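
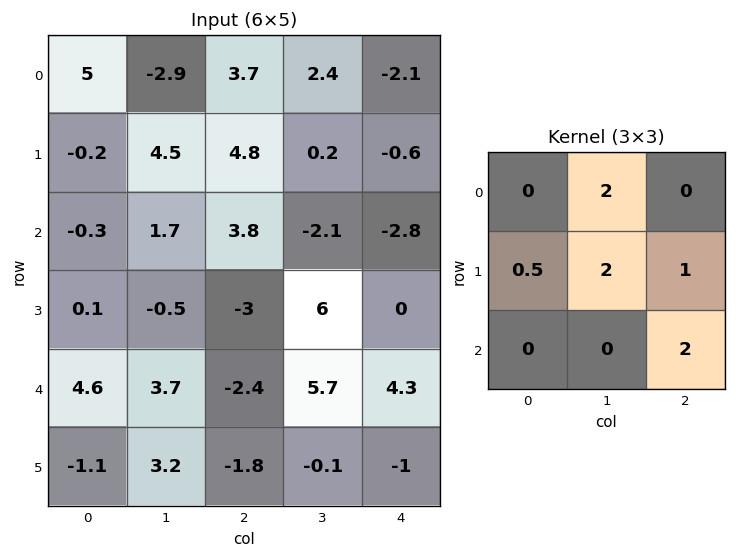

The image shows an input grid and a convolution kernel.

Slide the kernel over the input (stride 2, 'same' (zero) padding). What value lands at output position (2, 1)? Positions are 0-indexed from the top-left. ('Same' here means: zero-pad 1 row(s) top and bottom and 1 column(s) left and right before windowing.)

The receptive field on the zero-padded input at this output position is [-0.5 -3 6 / 3.7 -2.4 5.7 / 3.2 -1.8 -0.1]. Elementwise product with the kernel and sum: -3·2 + 3.7·0.5 + -2.4·2 + 5.7·1 + -0.1·2.

-3.45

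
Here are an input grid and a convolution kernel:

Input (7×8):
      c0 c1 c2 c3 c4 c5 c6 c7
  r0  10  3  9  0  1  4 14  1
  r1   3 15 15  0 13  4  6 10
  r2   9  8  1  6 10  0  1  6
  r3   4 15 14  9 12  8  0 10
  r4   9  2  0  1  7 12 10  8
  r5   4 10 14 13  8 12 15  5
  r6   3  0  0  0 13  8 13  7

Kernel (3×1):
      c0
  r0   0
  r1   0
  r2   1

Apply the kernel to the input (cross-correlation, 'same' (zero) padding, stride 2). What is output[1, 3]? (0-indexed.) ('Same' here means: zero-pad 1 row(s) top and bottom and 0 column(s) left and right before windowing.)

0

The receptive field on the zero-padded input at this output position is [6 / 1 / 0]. Elementwise product with the kernel and sum: 0·1.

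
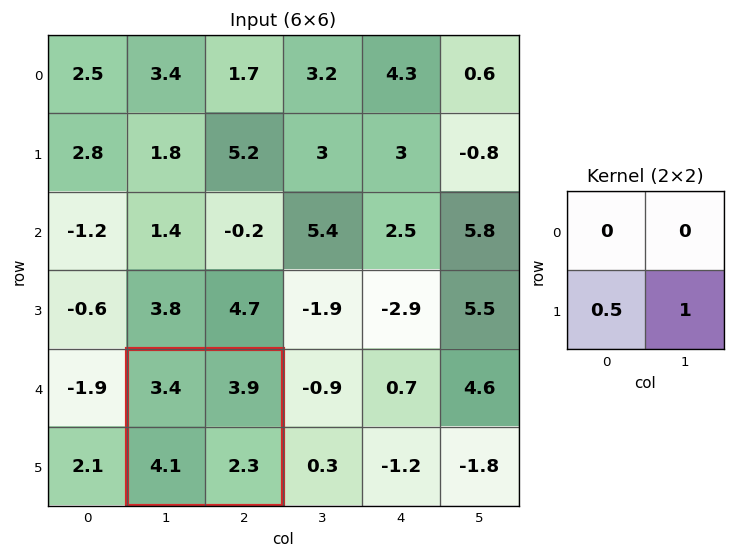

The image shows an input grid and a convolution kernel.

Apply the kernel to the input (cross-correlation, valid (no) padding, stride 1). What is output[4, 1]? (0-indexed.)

4.35

The receptive field on the input at this output position is [3.4 3.9 / 4.1 2.3]. Elementwise product with the kernel and sum: 4.1·0.5 + 2.3·1.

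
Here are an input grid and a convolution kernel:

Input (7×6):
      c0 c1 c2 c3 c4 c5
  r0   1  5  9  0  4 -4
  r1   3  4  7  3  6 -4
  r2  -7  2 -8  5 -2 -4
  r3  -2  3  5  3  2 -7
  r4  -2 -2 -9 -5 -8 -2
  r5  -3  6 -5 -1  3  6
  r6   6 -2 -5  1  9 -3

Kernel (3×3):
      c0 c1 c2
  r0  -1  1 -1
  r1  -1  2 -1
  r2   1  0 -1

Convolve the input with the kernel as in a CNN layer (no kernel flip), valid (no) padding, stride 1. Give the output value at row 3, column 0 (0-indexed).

9

The receptive field on the input at this output position is [-2 3 5 / -2 -2 -9 / -3 6 -5]. Elementwise product with the kernel and sum: -2·-1 + 3·1 + 5·-1 + -2·-1 + -2·2 + -9·-1 + -3·1 + -5·-1.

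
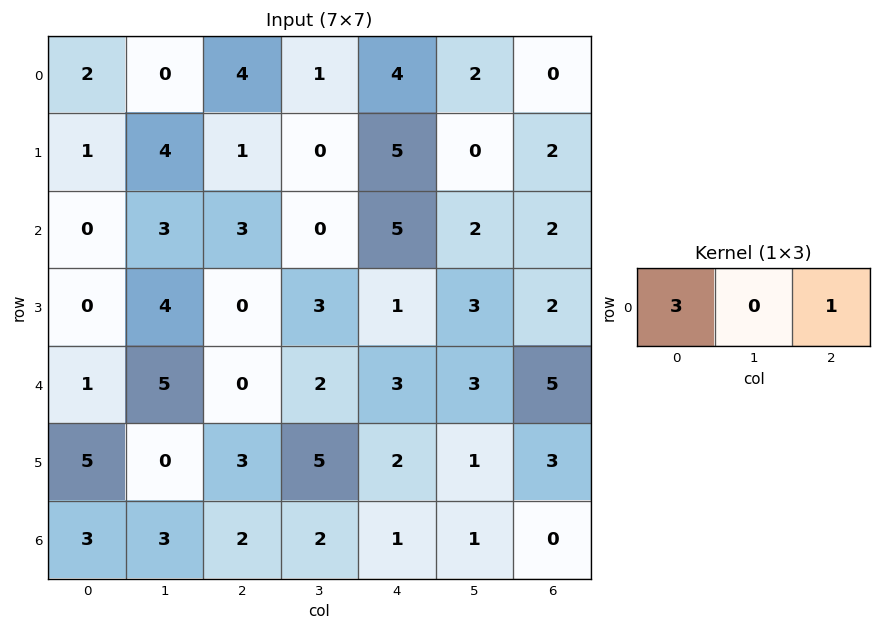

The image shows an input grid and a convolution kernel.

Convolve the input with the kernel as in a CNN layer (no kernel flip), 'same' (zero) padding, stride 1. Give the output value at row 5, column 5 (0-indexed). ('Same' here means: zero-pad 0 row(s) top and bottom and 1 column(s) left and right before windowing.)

The receptive field on the zero-padded input at this output position is [2 1 3]. Elementwise product with the kernel and sum: 2·3 + 3·1.

9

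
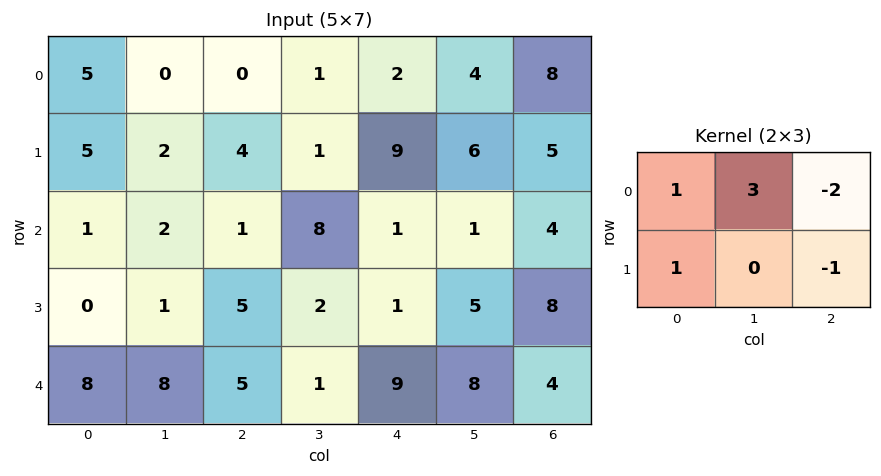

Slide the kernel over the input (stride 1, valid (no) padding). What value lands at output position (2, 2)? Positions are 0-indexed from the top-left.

The receptive field on the input at this output position is [1 8 1 / 5 2 1]. Elementwise product with the kernel and sum: 1·1 + 8·3 + 1·-2 + 5·1 + 1·-1.

27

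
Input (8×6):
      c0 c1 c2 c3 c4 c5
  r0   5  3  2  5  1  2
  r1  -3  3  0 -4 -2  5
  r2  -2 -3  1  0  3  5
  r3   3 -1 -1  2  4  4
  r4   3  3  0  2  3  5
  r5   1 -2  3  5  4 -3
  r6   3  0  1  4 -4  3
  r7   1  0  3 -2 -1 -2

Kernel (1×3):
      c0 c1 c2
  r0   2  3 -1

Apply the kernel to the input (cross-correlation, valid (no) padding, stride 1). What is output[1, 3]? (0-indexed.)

-19

The receptive field on the input at this output position is [-4 -2 5]. Elementwise product with the kernel and sum: -4·2 + -2·3 + 5·-1.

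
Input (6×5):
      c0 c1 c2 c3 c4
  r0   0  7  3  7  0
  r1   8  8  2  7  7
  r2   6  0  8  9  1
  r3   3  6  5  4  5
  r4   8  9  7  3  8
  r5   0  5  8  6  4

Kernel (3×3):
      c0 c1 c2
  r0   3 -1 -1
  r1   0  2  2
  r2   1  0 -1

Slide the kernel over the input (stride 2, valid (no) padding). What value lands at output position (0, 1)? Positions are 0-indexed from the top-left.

The receptive field on the input at this output position is [3 7 0 / 2 7 7 / 8 9 1]. Elementwise product with the kernel and sum: 3·3 + 7·-1 + 0·-1 + 7·2 + 7·2 + 8·1 + 1·-1.

37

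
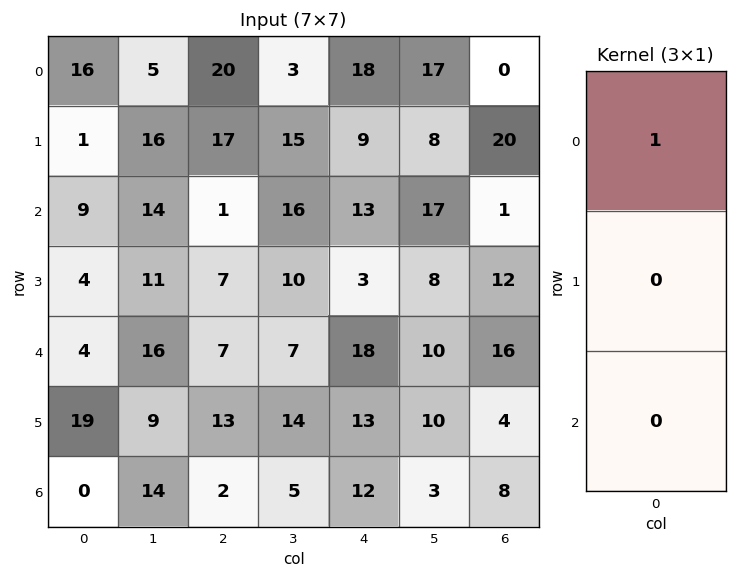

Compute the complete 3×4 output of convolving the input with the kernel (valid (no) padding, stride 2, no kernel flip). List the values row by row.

16 20 18 0
9 1 13 1
4 7 18 16

Output[0,0]: The receptive field on the input at this output position is [16 / 1 / 9]. Elementwise product with the kernel and sum: 16·1.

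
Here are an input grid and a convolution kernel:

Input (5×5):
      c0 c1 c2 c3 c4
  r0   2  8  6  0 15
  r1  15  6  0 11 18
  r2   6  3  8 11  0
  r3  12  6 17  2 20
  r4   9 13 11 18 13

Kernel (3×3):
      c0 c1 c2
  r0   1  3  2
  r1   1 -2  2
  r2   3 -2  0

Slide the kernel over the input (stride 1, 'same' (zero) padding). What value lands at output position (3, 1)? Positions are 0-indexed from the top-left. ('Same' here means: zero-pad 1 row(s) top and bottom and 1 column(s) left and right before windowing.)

The receptive field on the zero-padded input at this output position is [6 3 8 / 12 6 17 / 9 13 11]. Elementwise product with the kernel and sum: 6·1 + 3·3 + 8·2 + 12·1 + 6·-2 + 17·2 + 9·3 + 13·-2.

66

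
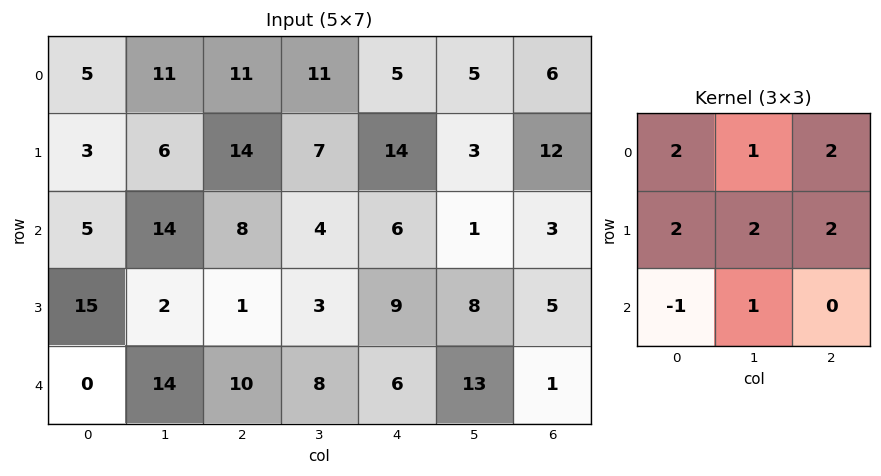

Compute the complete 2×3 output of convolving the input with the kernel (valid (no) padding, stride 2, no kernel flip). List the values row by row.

Output[0,0]: The receptive field on the input at this output position is [5 11 11 / 3 6 14 / 5 14 8]. Elementwise product with the kernel and sum: 5·2 + 11·1 + 11·2 + 3·2 + 6·2 + 14·2 + 5·-1 + 14·1.
Output[0,1]: The receptive field on the input at this output position is [11 11 5 / 14 7 14 / 8 4 6]. Elementwise product with the kernel and sum: 11·2 + 11·1 + 5·2 + 14·2 + 7·2 + 14·2 + 8·-1 + 4·1.

98 109 80
90 56 70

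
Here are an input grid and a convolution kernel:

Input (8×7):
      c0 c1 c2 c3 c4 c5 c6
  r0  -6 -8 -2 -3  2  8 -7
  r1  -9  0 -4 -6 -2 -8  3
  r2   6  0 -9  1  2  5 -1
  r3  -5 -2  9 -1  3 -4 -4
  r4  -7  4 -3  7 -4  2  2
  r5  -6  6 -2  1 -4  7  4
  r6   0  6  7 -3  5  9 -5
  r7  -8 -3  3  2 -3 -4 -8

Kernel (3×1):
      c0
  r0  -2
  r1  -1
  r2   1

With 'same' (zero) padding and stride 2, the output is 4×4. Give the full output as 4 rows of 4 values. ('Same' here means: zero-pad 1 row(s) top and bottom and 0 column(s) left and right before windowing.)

-3 -2 -4 10
7 26 5 -9
11 -17 -6 10
4 0 0 -11

Output[0,0]: The receptive field on the zero-padded input at this output position is [0 / -6 / -9]. Elementwise product with the kernel and sum: 0·-2 + -6·-1 + -9·1.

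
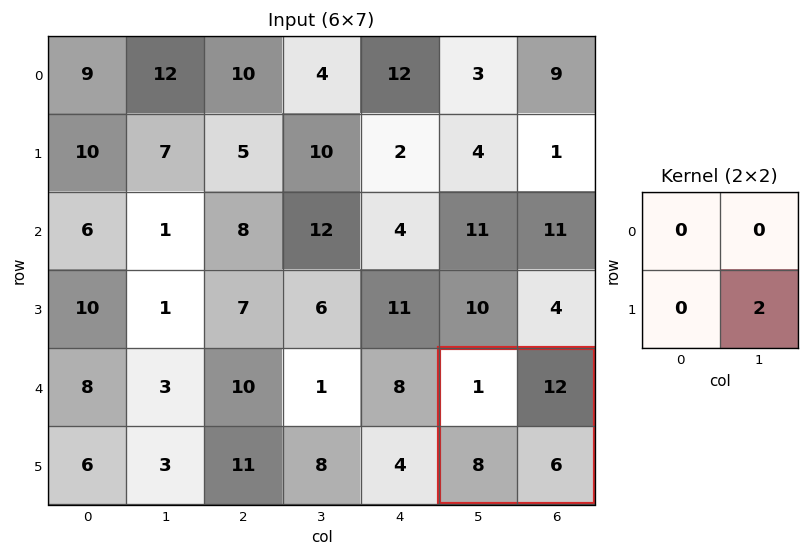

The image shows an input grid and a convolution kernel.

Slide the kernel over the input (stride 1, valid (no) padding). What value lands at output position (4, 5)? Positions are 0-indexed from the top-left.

The receptive field on the input at this output position is [1 12 / 8 6]. Elementwise product with the kernel and sum: 6·2.

12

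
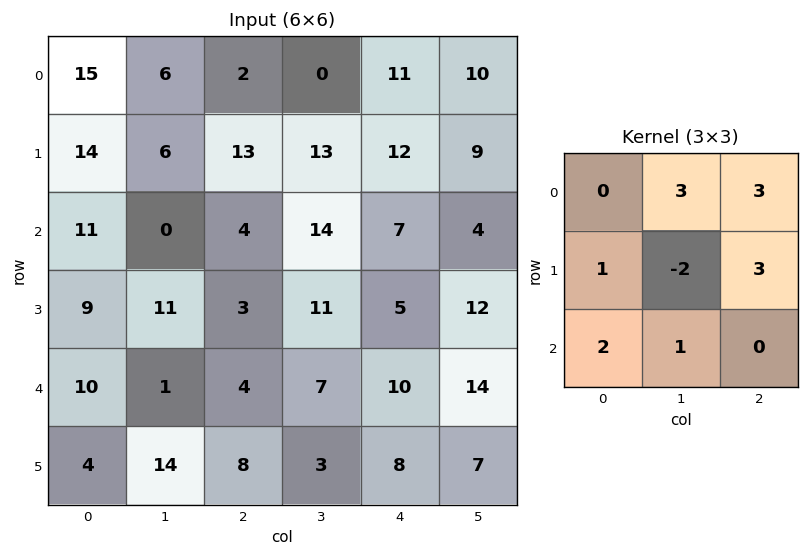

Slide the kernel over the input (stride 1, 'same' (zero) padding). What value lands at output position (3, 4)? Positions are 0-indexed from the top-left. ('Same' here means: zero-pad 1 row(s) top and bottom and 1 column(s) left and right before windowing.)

94

The receptive field on the zero-padded input at this output position is [14 7 4 / 11 5 12 / 7 10 14]. Elementwise product with the kernel and sum: 7·3 + 4·3 + 11·1 + 5·-2 + 12·3 + 7·2 + 10·1.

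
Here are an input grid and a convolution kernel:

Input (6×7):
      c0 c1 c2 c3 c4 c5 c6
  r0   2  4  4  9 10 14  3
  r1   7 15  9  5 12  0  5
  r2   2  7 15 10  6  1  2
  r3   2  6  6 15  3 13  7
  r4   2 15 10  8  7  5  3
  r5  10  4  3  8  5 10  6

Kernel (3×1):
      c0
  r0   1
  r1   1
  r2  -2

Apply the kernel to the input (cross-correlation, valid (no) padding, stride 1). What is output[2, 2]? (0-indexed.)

The receptive field on the input at this output position is [15 / 6 / 10]. Elementwise product with the kernel and sum: 15·1 + 6·1 + 10·-2.

1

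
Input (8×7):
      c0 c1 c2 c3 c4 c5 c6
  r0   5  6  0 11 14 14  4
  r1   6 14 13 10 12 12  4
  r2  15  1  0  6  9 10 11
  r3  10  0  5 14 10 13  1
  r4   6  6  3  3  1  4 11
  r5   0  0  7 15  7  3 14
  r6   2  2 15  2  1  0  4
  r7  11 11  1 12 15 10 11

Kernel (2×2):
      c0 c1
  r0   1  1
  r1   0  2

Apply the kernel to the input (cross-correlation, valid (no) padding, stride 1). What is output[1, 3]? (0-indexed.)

40

The receptive field on the input at this output position is [10 12 / 6 9]. Elementwise product with the kernel and sum: 10·1 + 12·1 + 9·2.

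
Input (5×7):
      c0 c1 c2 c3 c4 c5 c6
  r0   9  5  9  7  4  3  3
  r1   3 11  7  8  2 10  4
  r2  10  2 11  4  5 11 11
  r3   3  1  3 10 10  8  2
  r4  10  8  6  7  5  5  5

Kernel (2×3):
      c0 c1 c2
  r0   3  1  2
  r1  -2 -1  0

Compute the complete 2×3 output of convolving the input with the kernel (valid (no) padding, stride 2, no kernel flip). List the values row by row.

Output[0,0]: The receptive field on the input at this output position is [9 5 9 / 3 11 7]. Elementwise product with the kernel and sum: 9·3 + 5·1 + 9·2 + 3·-2 + 11·-1.
Output[0,1]: The receptive field on the input at this output position is [9 7 4 / 7 8 2]. Elementwise product with the kernel and sum: 9·3 + 7·1 + 4·2 + 7·-2 + 8·-1.

33 20 7
47 31 20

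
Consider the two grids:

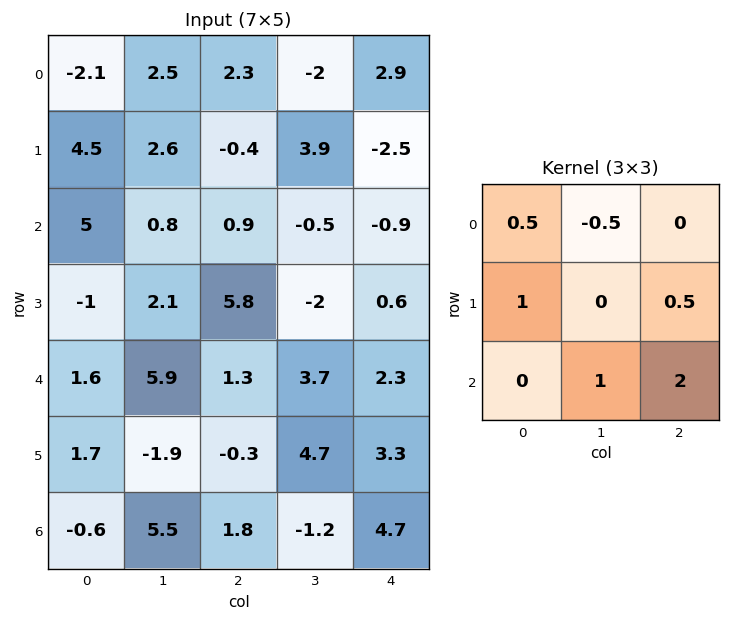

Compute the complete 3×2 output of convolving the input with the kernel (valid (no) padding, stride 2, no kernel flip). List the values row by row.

4.6 -1.8
12.5 15.1
8.5 8.35

Output[0,0]: The receptive field on the input at this output position is [-2.1 2.5 2.3 / 4.5 2.6 -0.4 / 5 0.8 0.9]. Elementwise product with the kernel and sum: -2.1·0.5 + 2.5·-0.5 + 4.5·1 + -0.4·0.5 + 0.8·1 + 0.9·2.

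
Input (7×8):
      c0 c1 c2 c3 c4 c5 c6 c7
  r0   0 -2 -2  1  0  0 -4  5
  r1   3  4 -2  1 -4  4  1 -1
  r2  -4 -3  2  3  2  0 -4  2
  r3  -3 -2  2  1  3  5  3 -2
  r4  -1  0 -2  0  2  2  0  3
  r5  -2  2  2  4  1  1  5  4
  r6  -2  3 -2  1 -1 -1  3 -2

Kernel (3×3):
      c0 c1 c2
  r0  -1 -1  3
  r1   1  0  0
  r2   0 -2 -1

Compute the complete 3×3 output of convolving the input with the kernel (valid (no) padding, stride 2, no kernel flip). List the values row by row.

3 -9 -12
12 1 -15
-11 9 -4

Output[0,0]: The receptive field on the input at this output position is [0 -2 -2 / 3 4 -2 / -4 -3 2]. Elementwise product with the kernel and sum: 0·-1 + -2·-1 + -2·3 + 3·1 + -3·-2 + 2·-1.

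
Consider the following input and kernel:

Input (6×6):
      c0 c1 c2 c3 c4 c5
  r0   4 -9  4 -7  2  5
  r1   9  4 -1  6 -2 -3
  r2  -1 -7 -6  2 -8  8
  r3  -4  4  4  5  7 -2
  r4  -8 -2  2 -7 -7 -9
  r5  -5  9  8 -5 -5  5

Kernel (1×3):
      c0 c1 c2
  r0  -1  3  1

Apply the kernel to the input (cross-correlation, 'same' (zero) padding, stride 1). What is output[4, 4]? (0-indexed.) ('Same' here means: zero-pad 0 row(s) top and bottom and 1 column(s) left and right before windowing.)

-23

The receptive field on the zero-padded input at this output position is [-7 -7 -9]. Elementwise product with the kernel and sum: -7·-1 + -7·3 + -9·1.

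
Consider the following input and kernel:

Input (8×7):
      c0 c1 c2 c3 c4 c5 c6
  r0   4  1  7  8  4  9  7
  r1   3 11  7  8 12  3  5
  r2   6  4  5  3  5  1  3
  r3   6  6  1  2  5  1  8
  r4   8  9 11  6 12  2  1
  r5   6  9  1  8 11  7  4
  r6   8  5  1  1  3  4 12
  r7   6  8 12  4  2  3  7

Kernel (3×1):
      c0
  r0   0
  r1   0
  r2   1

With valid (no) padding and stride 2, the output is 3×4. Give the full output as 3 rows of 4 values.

6 5 5 3
8 11 12 1
8 1 3 12

Output[0,0]: The receptive field on the input at this output position is [4 / 3 / 6]. Elementwise product with the kernel and sum: 6·1.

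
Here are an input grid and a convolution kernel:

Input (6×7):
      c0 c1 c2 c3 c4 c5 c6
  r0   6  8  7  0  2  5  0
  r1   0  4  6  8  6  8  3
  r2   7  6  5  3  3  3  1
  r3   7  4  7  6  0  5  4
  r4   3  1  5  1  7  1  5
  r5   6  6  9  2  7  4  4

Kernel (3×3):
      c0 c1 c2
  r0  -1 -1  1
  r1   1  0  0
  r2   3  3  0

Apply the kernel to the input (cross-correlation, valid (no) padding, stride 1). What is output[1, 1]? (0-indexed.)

37

The receptive field on the input at this output position is [4 6 8 / 6 5 3 / 4 7 6]. Elementwise product with the kernel and sum: 4·-1 + 6·-1 + 8·1 + 6·1 + 4·3 + 7·3.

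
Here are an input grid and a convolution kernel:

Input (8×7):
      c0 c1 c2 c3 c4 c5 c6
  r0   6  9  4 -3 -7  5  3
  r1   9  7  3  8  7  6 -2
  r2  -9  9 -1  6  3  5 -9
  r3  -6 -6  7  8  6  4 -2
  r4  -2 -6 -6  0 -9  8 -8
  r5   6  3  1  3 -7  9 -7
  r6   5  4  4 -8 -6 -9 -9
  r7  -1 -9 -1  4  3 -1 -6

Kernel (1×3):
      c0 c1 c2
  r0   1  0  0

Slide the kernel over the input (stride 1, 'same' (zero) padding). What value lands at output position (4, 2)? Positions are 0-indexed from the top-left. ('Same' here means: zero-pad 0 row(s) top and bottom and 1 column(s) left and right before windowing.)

The receptive field on the zero-padded input at this output position is [-6 -6 0]. Elementwise product with the kernel and sum: -6·1.

-6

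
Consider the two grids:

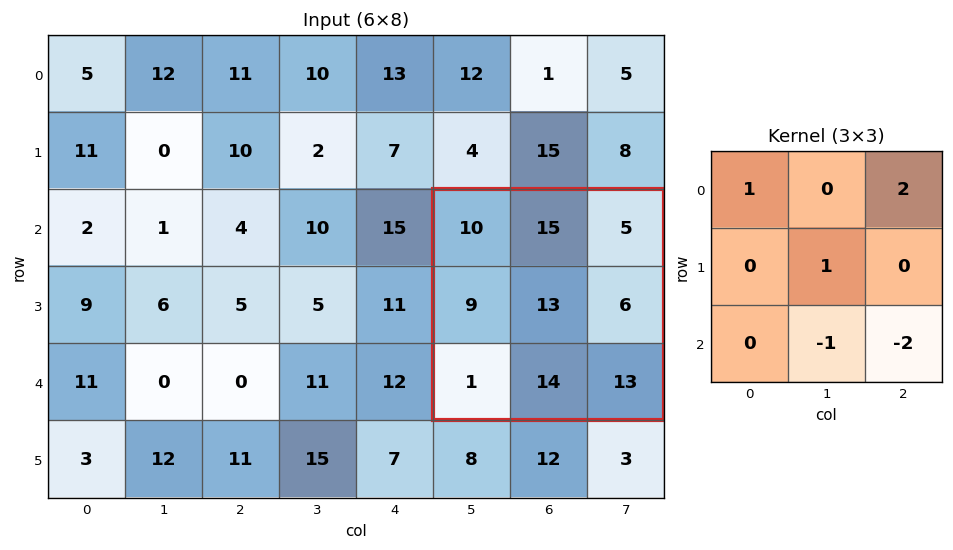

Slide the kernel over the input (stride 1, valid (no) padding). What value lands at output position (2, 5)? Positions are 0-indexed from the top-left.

The receptive field on the input at this output position is [10 15 5 / 9 13 6 / 1 14 13]. Elementwise product with the kernel and sum: 10·1 + 5·2 + 13·1 + 14·-1 + 13·-2.

-7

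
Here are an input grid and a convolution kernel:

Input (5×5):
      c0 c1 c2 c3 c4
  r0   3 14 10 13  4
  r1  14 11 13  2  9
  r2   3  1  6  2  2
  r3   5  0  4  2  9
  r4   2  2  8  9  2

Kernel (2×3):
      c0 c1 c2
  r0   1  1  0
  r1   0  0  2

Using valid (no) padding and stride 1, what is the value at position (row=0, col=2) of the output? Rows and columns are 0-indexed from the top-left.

41

The receptive field on the input at this output position is [10 13 4 / 13 2 9]. Elementwise product with the kernel and sum: 10·1 + 13·1 + 9·2.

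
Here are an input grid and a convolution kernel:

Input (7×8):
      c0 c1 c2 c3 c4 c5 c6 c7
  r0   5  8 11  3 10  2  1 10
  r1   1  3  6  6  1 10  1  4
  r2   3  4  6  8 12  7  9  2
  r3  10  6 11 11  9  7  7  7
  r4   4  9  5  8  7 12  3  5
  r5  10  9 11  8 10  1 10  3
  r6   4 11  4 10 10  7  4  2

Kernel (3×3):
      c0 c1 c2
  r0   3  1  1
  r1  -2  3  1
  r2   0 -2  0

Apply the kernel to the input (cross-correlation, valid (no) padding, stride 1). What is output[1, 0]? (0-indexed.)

12

The receptive field on the input at this output position is [1 3 6 / 3 4 6 / 10 6 11]. Elementwise product with the kernel and sum: 1·3 + 3·1 + 6·1 + 3·-2 + 4·3 + 6·1 + 6·-2.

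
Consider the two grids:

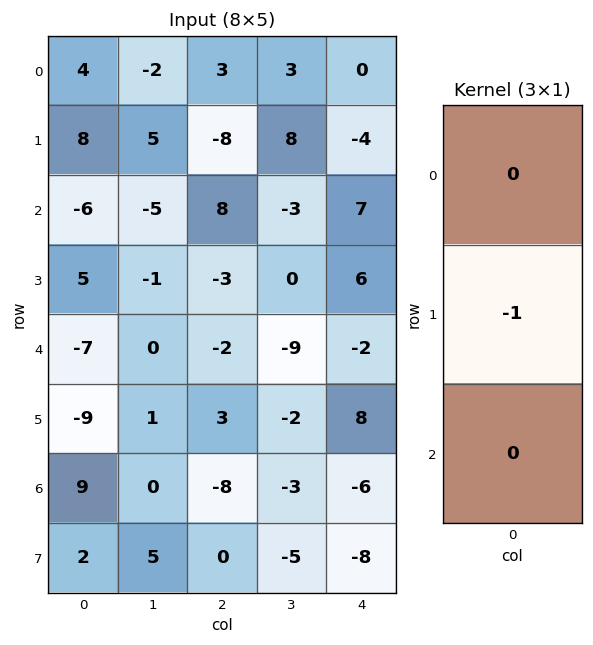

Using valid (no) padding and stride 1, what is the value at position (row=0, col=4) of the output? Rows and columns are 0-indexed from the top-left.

The receptive field on the input at this output position is [0 / -4 / 7]. Elementwise product with the kernel and sum: -4·-1.

4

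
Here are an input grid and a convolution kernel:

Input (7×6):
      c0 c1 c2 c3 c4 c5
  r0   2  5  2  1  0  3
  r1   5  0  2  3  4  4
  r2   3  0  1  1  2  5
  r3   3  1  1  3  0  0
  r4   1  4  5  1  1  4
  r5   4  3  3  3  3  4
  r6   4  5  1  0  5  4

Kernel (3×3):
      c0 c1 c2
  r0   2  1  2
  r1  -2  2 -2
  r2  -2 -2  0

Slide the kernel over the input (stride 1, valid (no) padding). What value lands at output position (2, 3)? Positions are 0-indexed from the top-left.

4

The receptive field on the input at this output position is [1 2 5 / 3 0 0 / 1 1 4]. Elementwise product with the kernel and sum: 1·2 + 2·1 + 5·2 + 3·-2 + 0·2 + 0·-2 + 1·-2 + 1·-2.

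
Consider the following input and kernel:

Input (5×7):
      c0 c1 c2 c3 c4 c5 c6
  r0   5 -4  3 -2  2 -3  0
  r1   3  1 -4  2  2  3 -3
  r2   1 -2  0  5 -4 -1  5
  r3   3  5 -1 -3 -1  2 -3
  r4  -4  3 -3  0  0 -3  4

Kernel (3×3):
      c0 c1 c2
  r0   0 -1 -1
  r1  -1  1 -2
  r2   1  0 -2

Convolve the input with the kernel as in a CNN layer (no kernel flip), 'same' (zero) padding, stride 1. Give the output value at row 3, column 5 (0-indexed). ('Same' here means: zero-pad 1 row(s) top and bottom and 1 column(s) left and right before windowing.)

-3

The receptive field on the zero-padded input at this output position is [-4 -1 5 / -1 2 -3 / 0 -3 4]. Elementwise product with the kernel and sum: -1·-1 + 5·-1 + -1·-1 + 2·1 + -3·-2 + 0·1 + 4·-2.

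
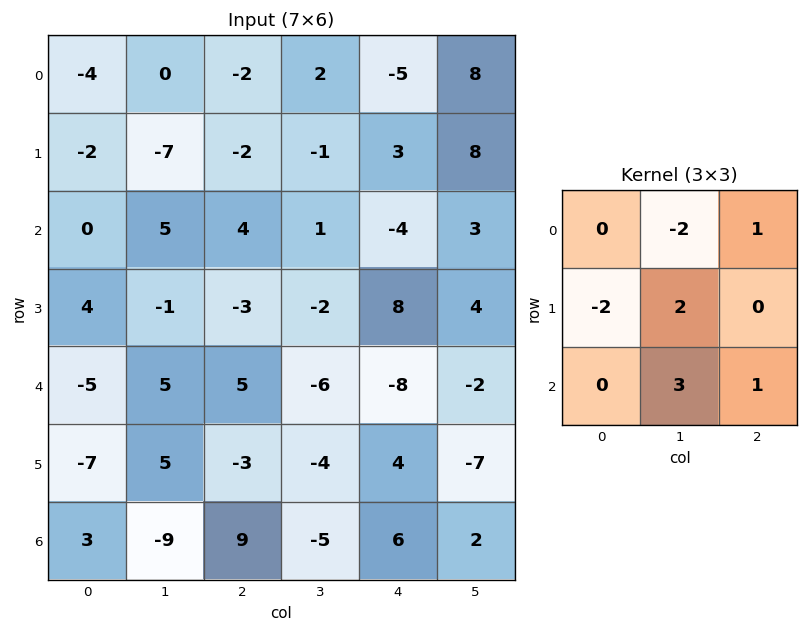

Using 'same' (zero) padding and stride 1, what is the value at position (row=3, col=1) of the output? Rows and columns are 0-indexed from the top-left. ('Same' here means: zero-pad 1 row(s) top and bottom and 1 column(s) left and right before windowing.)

The receptive field on the zero-padded input at this output position is [0 5 4 / 4 -1 -3 / -5 5 5]. Elementwise product with the kernel and sum: 5·-2 + 4·1 + 4·-2 + -1·2 + 5·3 + 5·1.

4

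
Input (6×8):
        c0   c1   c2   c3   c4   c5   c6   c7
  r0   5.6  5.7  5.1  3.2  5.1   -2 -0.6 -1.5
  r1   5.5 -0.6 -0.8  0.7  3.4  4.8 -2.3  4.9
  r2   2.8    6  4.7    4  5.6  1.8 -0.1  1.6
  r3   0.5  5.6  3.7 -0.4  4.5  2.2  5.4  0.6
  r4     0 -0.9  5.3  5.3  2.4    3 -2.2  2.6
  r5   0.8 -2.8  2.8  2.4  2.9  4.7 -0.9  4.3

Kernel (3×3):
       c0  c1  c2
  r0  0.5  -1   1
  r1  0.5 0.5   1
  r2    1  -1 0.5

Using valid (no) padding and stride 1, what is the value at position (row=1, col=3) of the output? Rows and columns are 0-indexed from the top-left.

The receptive field on the input at this output position is [0.7 3.4 4.8 / 4 5.6 1.8 / -0.4 4.5 2.2]. Elementwise product with the kernel and sum: 0.7·0.5 + 3.4·-1 + 4.8·1 + 4·0.5 + 5.6·0.5 + 1.8·1 + -0.4·1 + 4.5·-1 + 2.2·0.5.

4.55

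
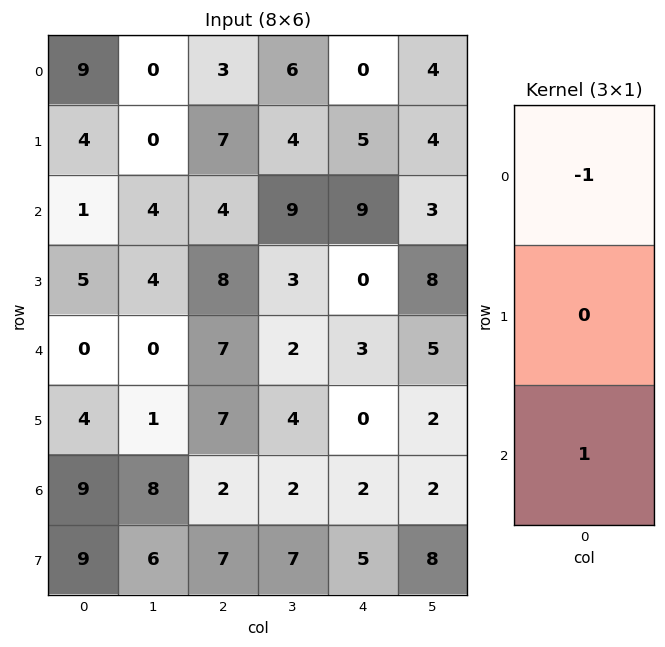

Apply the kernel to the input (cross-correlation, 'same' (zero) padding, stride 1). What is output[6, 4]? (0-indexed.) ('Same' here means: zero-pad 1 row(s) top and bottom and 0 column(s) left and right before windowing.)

The receptive field on the zero-padded input at this output position is [0 / 2 / 5]. Elementwise product with the kernel and sum: 0·-1 + 5·1.

5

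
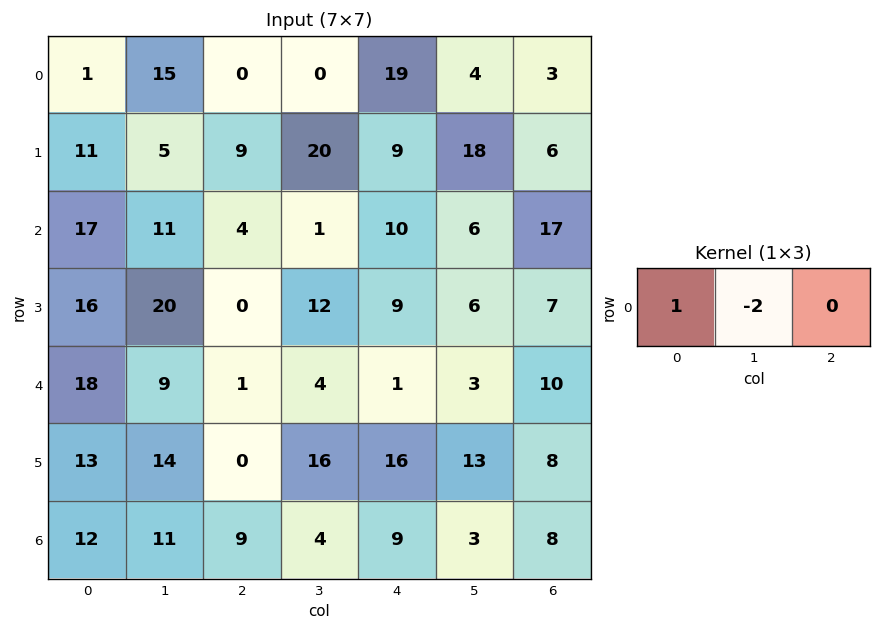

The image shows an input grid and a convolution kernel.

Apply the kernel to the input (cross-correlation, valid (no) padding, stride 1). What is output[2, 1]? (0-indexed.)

3

The receptive field on the input at this output position is [11 4 1]. Elementwise product with the kernel and sum: 11·1 + 4·-2.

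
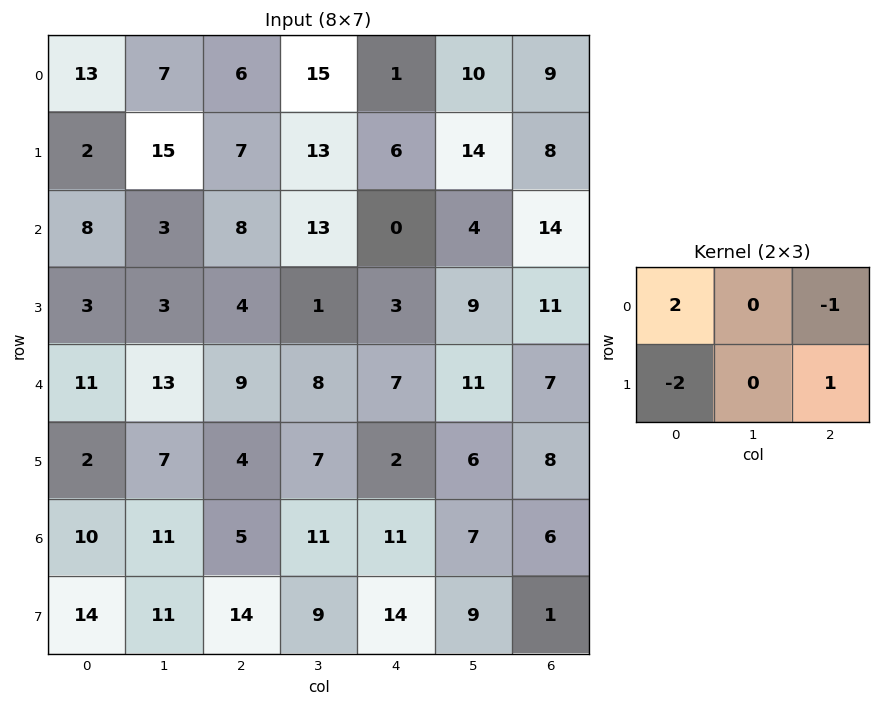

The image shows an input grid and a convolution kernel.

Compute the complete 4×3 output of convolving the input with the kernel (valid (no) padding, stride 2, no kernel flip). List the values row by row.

Output[0,0]: The receptive field on the input at this output position is [13 7 6 / 2 15 7]. Elementwise product with the kernel and sum: 13·2 + 6·-1 + 2·-2 + 7·1.
Output[0,1]: The receptive field on the input at this output position is [6 15 1 / 7 13 6]. Elementwise product with the kernel and sum: 6·2 + 1·-1 + 7·-2 + 6·1.

23 3 -11
6 11 -9
13 5 11
1 -15 -11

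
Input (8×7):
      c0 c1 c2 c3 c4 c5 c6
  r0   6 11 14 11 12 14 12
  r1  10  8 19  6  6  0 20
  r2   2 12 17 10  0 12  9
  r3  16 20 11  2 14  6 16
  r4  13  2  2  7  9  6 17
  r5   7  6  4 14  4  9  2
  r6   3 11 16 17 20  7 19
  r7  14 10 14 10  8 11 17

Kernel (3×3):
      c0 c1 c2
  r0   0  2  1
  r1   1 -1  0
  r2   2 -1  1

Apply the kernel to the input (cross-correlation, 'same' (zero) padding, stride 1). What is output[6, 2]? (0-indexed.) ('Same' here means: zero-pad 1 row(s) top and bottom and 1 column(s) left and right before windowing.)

The receptive field on the zero-padded input at this output position is [6 4 14 / 11 16 17 / 10 14 10]. Elementwise product with the kernel and sum: 4·2 + 14·1 + 11·1 + 16·-1 + 10·2 + 14·-1 + 10·1.

33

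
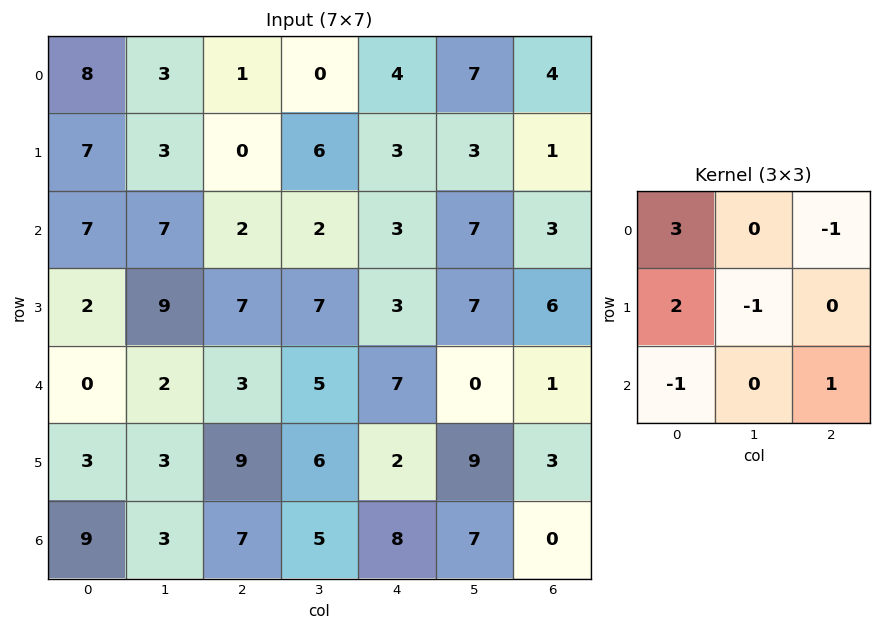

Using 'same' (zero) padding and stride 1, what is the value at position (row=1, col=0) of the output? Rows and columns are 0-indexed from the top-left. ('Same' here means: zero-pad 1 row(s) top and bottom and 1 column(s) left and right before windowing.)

The receptive field on the zero-padded input at this output position is [0 8 3 / 0 7 3 / 0 7 7]. Elementwise product with the kernel and sum: 0·3 + 3·-1 + 0·2 + 7·-1 + 0·-1 + 7·1.

-3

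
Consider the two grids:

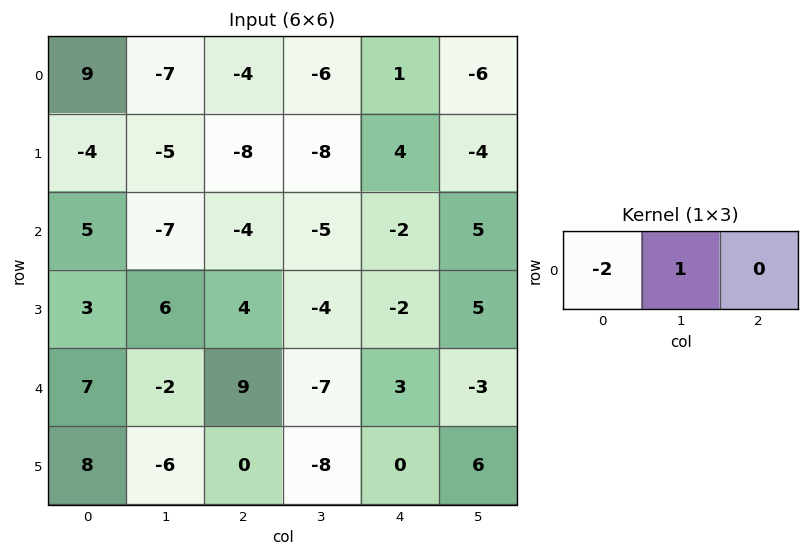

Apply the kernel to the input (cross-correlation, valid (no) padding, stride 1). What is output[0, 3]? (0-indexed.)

13

The receptive field on the input at this output position is [-6 1 -6]. Elementwise product with the kernel and sum: -6·-2 + 1·1.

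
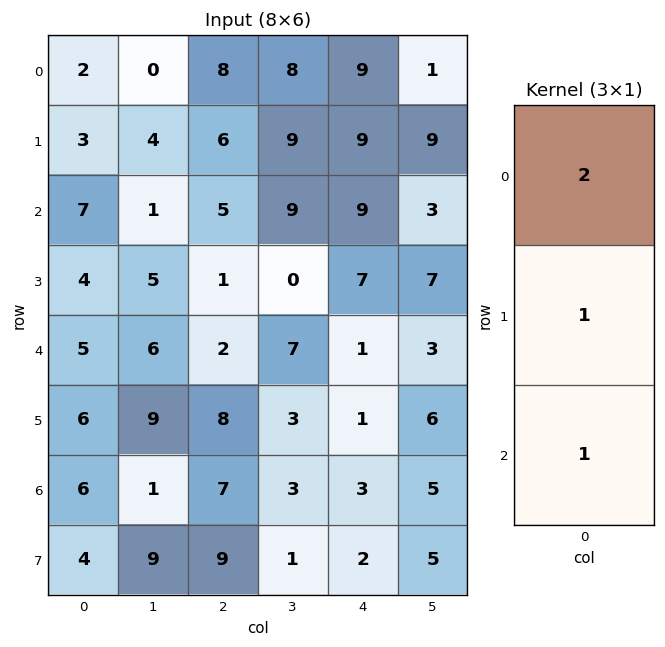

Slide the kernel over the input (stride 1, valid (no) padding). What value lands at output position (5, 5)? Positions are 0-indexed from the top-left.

22

The receptive field on the input at this output position is [6 / 5 / 5]. Elementwise product with the kernel and sum: 6·2 + 5·1 + 5·1.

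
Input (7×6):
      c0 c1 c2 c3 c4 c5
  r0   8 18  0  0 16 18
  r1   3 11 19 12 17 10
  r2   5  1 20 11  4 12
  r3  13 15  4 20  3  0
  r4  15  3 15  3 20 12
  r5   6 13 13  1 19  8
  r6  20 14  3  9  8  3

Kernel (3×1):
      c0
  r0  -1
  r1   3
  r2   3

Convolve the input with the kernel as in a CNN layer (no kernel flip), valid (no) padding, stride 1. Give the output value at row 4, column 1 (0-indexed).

The receptive field on the input at this output position is [3 / 13 / 14]. Elementwise product with the kernel and sum: 3·-1 + 13·3 + 14·3.

78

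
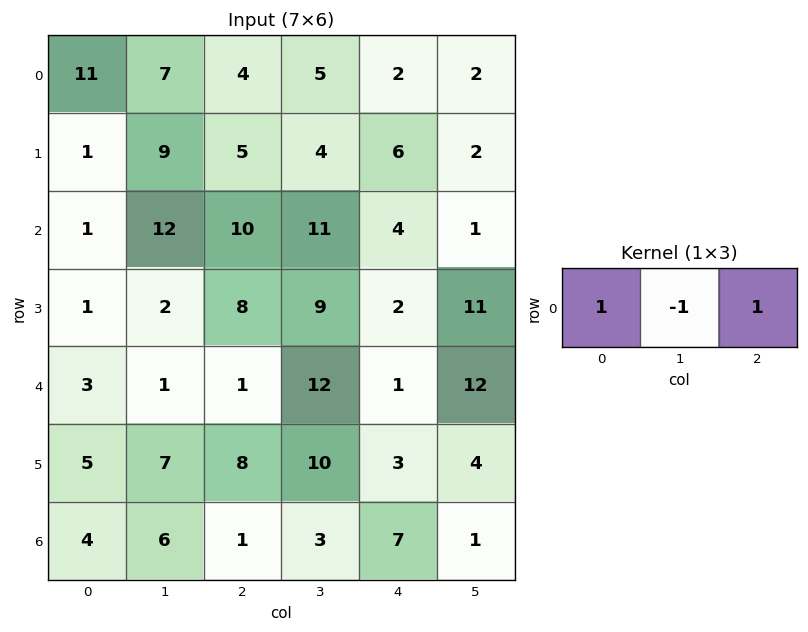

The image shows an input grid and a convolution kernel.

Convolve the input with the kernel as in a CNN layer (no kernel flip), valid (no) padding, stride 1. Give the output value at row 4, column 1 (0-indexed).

12

The receptive field on the input at this output position is [1 1 12]. Elementwise product with the kernel and sum: 1·1 + 1·-1 + 12·1.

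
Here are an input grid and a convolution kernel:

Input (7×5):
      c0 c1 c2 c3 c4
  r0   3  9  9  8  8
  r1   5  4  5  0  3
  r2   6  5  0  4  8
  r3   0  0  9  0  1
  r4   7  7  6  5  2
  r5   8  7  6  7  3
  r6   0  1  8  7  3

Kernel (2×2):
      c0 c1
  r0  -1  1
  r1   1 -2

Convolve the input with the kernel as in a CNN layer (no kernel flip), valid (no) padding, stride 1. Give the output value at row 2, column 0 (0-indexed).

The receptive field on the input at this output position is [6 5 / 0 0]. Elementwise product with the kernel and sum: 6·-1 + 5·1 + 0·1 + 0·-2.

-1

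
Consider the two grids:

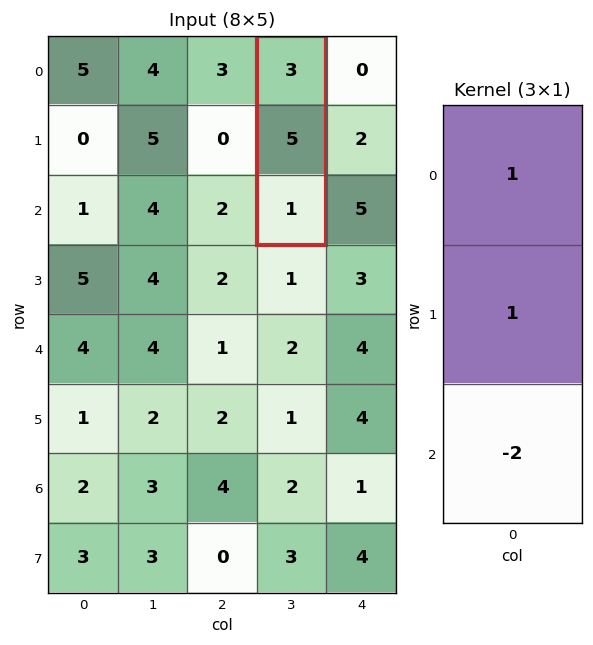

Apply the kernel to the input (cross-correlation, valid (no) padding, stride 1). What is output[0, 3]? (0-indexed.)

6

The receptive field on the input at this output position is [3 / 5 / 1]. Elementwise product with the kernel and sum: 3·1 + 5·1 + 1·-2.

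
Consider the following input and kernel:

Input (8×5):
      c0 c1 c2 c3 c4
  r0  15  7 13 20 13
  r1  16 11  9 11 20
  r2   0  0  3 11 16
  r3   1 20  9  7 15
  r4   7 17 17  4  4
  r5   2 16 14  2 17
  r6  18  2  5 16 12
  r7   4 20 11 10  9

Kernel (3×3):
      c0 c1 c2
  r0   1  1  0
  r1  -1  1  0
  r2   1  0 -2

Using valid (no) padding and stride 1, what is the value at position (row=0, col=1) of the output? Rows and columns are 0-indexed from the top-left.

The receptive field on the input at this output position is [7 13 20 / 11 9 11 / 0 3 11]. Elementwise product with the kernel and sum: 7·1 + 13·1 + 11·-1 + 9·1 + 0·1 + 11·-2.

-4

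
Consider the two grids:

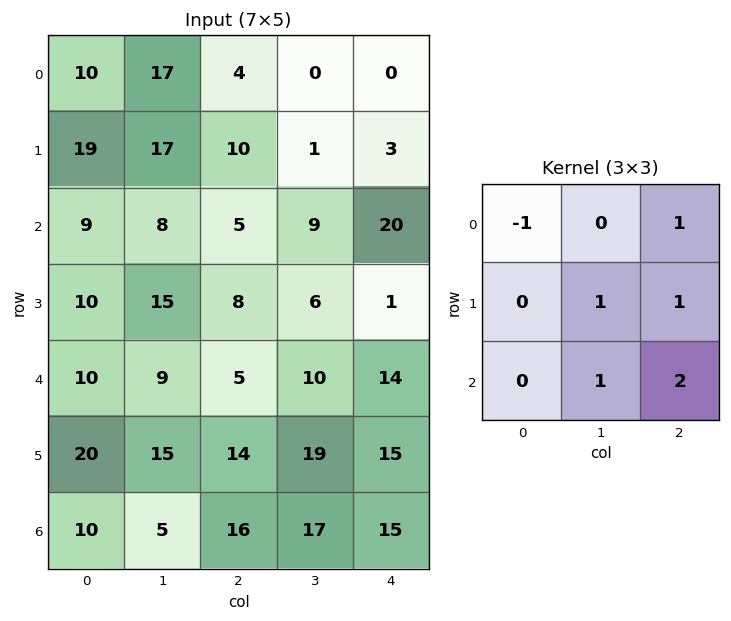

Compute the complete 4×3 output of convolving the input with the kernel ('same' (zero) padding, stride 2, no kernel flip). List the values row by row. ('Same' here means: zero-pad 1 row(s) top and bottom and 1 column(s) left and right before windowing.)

80 16 3
74 18 20
84 58 23
30 37 -4

Output[0,0]: The receptive field on the zero-padded input at this output position is [0 0 0 / 0 10 17 / 0 19 17]. Elementwise product with the kernel and sum: 0·-1 + 0·1 + 10·1 + 17·1 + 19·1 + 17·2.
Output[0,1]: The receptive field on the zero-padded input at this output position is [0 0 0 / 17 4 0 / 17 10 1]. Elementwise product with the kernel and sum: 0·-1 + 0·1 + 4·1 + 0·1 + 10·1 + 1·2.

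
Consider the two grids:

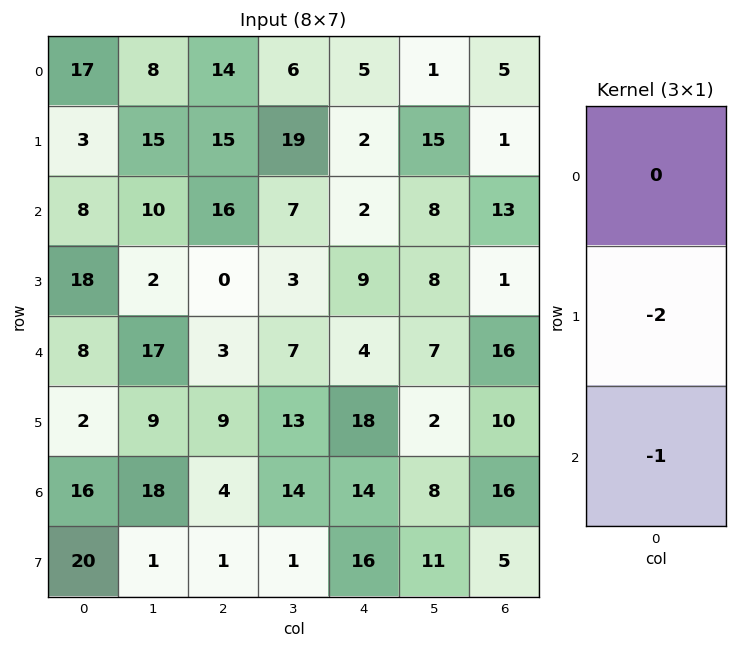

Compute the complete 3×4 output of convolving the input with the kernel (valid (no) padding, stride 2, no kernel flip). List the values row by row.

-14 -46 -6 -15
-44 -3 -22 -18
-20 -22 -50 -36

Output[0,0]: The receptive field on the input at this output position is [17 / 3 / 8]. Elementwise product with the kernel and sum: 3·-2 + 8·-1.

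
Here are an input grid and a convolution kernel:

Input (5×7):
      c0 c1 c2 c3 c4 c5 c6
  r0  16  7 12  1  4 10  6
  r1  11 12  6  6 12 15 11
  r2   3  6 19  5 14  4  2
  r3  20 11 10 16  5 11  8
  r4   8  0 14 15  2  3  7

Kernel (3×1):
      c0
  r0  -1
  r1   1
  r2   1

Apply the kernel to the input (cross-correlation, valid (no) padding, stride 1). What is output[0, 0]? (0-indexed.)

The receptive field on the input at this output position is [16 / 11 / 3]. Elementwise product with the kernel and sum: 16·-1 + 11·1 + 3·1.

-2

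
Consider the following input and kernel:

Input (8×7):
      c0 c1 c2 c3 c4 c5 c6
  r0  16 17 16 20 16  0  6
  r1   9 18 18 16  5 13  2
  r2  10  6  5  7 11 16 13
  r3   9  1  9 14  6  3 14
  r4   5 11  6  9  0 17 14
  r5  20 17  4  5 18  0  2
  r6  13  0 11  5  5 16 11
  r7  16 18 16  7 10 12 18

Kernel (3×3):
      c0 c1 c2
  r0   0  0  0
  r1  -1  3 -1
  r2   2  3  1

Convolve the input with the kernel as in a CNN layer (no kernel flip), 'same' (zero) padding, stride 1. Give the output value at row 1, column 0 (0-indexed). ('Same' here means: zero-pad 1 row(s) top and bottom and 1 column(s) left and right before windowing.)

The receptive field on the zero-padded input at this output position is [0 16 17 / 0 9 18 / 0 10 6]. Elementwise product with the kernel and sum: 0·-1 + 9·3 + 18·-1 + 0·2 + 10·3 + 6·1.

45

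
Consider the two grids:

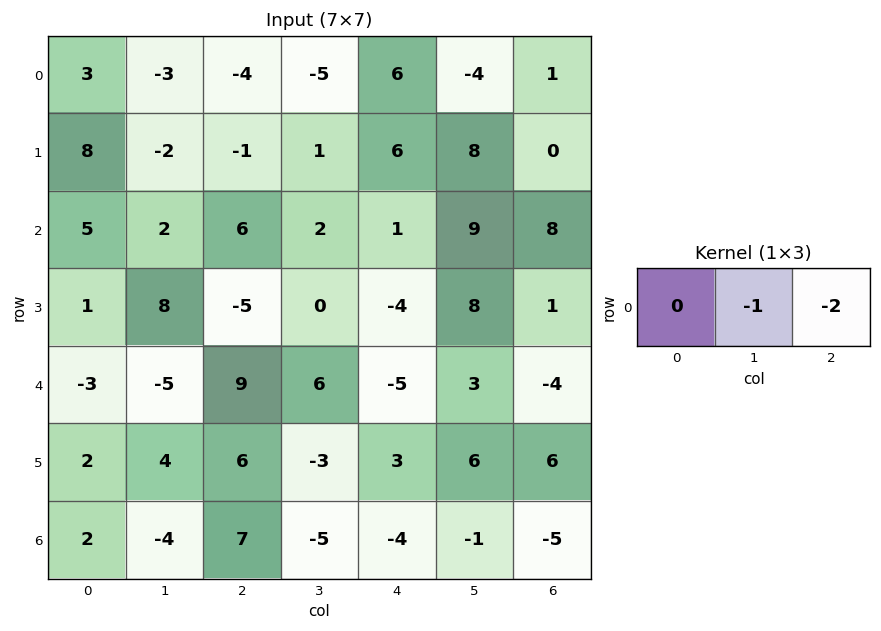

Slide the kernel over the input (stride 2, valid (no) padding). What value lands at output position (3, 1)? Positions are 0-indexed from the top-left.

The receptive field on the input at this output position is [7 -5 -4]. Elementwise product with the kernel and sum: -5·-1 + -4·-2.

13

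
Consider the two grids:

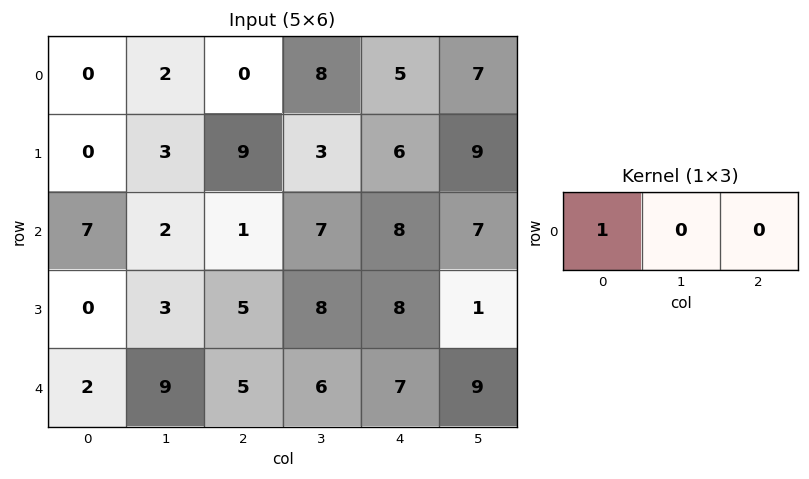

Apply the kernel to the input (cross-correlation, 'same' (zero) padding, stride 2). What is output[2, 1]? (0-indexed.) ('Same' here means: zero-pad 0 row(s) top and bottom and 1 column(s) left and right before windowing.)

9

The receptive field on the zero-padded input at this output position is [9 5 6]. Elementwise product with the kernel and sum: 9·1.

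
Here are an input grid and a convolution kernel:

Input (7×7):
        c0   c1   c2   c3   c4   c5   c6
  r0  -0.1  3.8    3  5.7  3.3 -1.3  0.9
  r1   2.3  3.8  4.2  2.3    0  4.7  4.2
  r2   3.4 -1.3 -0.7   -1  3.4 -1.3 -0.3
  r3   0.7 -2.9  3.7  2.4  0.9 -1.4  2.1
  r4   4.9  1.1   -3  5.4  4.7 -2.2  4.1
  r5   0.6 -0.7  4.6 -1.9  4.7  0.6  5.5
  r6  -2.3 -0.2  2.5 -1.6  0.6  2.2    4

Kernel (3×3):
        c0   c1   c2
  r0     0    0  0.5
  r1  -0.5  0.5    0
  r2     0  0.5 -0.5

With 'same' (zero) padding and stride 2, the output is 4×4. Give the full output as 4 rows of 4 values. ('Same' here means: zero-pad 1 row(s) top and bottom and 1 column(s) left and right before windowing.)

-0.8 0.55 -3.55 3.2
5.4 2.1 5.7 1.55
1.65 2.4 1 5.9
-1.5 0.4 1.4 0.9

Output[0,0]: The receptive field on the zero-padded input at this output position is [0 0 0 / 0 -0.1 3.8 / 0 2.3 3.8]. Elementwise product with the kernel and sum: 0·0.5 + 0·-0.5 + -0.1·0.5 + 2.3·0.5 + 3.8·-0.5.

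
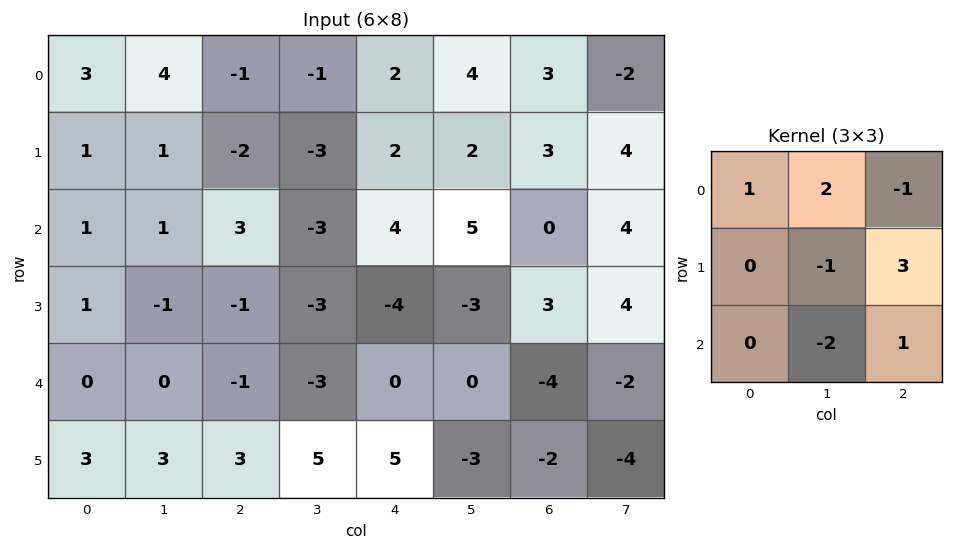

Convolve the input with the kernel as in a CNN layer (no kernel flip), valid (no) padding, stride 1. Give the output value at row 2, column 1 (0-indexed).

1

The receptive field on the input at this output position is [1 3 -3 / -1 -1 -3 / 0 -1 -3]. Elementwise product with the kernel and sum: 1·1 + 3·2 + -3·-1 + -1·-1 + -3·3 + -1·-2 + -3·1.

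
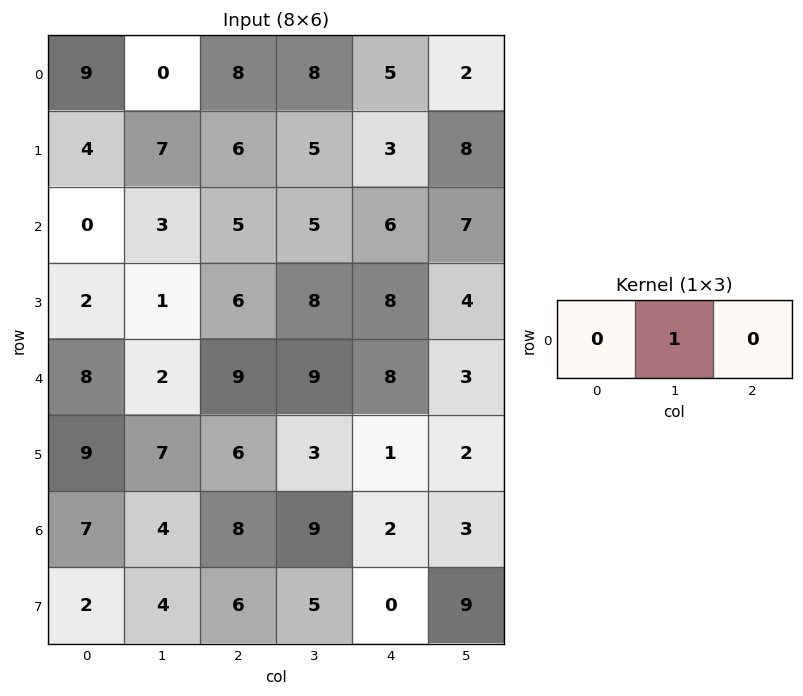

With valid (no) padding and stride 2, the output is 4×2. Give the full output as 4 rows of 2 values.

0 8
3 5
2 9
4 9

Output[0,0]: The receptive field on the input at this output position is [9 0 8]. Elementwise product with the kernel and sum: 0·1.
Output[0,1]: The receptive field on the input at this output position is [8 8 5]. Elementwise product with the kernel and sum: 8·1.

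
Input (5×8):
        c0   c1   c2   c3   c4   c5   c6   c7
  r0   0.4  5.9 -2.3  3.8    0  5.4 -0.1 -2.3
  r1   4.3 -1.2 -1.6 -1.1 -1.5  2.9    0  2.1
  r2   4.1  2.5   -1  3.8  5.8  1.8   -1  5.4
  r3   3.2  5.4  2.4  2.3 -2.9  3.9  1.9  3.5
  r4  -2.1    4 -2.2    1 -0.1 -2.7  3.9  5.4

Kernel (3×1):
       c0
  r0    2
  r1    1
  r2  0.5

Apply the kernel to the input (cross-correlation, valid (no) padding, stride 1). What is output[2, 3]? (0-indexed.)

10.4

The receptive field on the input at this output position is [3.8 / 2.3 / 1]. Elementwise product with the kernel and sum: 3.8·2 + 2.3·1 + 1·0.5.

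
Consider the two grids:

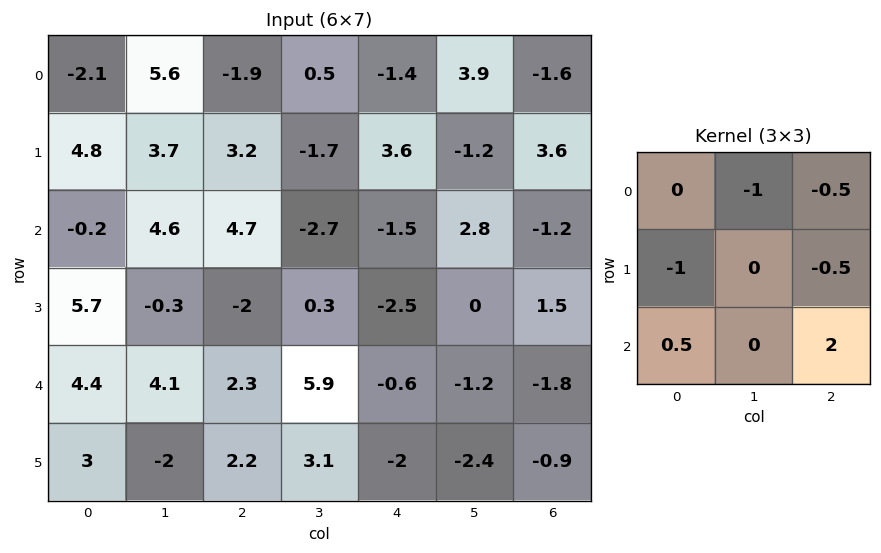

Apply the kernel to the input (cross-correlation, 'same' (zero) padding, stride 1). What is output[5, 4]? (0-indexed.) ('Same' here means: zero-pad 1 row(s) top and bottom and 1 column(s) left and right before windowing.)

-0.7

The receptive field on the zero-padded input at this output position is [5.9 -0.6 -1.2 / 3.1 -2 -2.4 / 0 0 0]. Elementwise product with the kernel and sum: -0.6·-1 + -1.2·-0.5 + 3.1·-1 + -2.4·-0.5 + 0·0.5 + 0·2.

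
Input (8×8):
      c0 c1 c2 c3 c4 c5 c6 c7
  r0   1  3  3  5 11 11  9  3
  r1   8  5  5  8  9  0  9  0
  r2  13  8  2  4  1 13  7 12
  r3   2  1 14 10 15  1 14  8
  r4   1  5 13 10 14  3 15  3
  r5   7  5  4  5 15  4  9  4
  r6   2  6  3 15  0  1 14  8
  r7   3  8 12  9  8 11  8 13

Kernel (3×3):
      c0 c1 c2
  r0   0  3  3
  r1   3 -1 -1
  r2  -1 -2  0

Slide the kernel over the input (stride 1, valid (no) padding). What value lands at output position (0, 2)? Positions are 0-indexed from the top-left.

The receptive field on the input at this output position is [3 5 11 / 5 8 9 / 2 4 1]. Elementwise product with the kernel and sum: 5·3 + 11·3 + 5·3 + 8·-1 + 9·-1 + 2·-1 + 4·-2.

36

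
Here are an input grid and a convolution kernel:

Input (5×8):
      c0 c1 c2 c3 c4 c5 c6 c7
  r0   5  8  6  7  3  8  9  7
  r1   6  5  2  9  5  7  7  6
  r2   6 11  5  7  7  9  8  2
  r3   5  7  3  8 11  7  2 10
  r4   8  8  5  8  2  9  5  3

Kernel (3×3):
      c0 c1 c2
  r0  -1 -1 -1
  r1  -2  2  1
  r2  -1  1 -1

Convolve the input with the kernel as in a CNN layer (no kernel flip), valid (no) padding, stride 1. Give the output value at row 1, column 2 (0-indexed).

The receptive field on the input at this output position is [2 9 5 / 5 7 7 / 3 8 11]. Elementwise product with the kernel and sum: 2·-1 + 9·-1 + 5·-1 + 5·-2 + 7·2 + 7·1 + 3·-1 + 8·1 + 11·-1.

-11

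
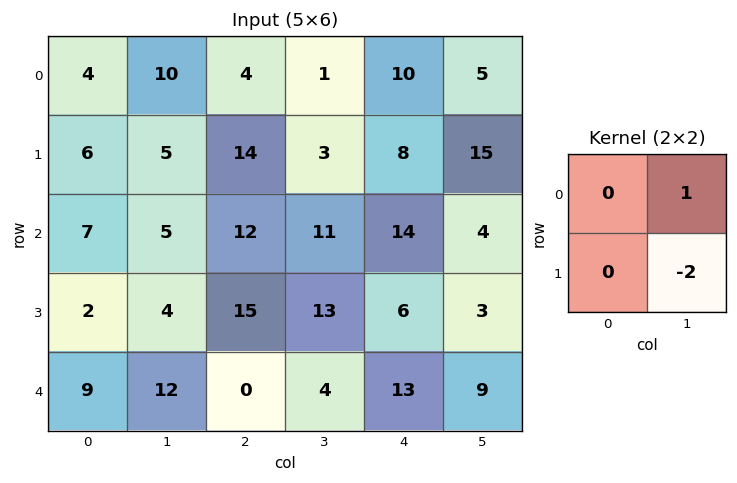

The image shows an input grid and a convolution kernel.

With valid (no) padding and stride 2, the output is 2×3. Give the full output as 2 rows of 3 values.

0 -5 -25
-3 -15 -2

Output[0,0]: The receptive field on the input at this output position is [4 10 / 6 5]. Elementwise product with the kernel and sum: 10·1 + 5·-2.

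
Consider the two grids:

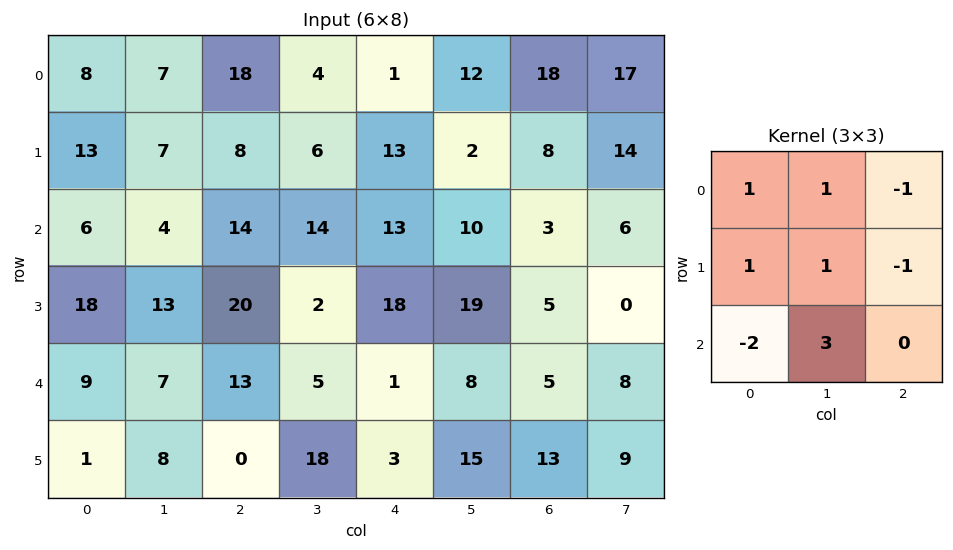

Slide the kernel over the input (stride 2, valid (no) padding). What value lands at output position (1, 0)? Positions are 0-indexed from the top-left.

The receptive field on the input at this output position is [6 4 14 / 18 13 20 / 9 7 13]. Elementwise product with the kernel and sum: 6·1 + 4·1 + 14·-1 + 18·1 + 13·1 + 20·-1 + 9·-2 + 7·3.

10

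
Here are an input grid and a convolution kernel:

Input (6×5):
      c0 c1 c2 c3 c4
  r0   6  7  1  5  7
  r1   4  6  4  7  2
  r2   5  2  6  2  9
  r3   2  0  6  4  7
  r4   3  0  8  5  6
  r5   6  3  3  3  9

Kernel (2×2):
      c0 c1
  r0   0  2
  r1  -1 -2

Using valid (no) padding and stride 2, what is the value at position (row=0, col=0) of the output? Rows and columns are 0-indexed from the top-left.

-2

The receptive field on the input at this output position is [6 7 / 4 6]. Elementwise product with the kernel and sum: 7·2 + 4·-1 + 6·-2.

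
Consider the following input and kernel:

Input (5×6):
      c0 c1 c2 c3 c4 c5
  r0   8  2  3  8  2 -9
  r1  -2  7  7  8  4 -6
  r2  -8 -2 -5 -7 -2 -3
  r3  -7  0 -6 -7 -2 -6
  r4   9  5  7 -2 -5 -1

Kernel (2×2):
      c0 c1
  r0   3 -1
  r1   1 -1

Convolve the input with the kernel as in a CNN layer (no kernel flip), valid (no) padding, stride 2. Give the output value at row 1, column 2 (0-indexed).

1

The receptive field on the input at this output position is [-2 -3 / -2 -6]. Elementwise product with the kernel and sum: -2·3 + -3·-1 + -2·1 + -6·-1.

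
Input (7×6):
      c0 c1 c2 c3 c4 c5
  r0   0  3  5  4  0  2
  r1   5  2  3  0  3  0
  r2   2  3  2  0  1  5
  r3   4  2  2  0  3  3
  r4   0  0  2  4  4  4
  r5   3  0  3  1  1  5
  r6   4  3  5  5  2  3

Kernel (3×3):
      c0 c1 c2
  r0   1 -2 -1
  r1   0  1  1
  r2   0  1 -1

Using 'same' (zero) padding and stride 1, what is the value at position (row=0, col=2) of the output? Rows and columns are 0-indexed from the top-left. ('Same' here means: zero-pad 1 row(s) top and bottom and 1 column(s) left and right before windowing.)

12

The receptive field on the zero-padded input at this output position is [0 0 0 / 3 5 4 / 2 3 0]. Elementwise product with the kernel and sum: 0·1 + 0·-2 + 0·-1 + 5·1 + 4·1 + 3·1 + 0·-1.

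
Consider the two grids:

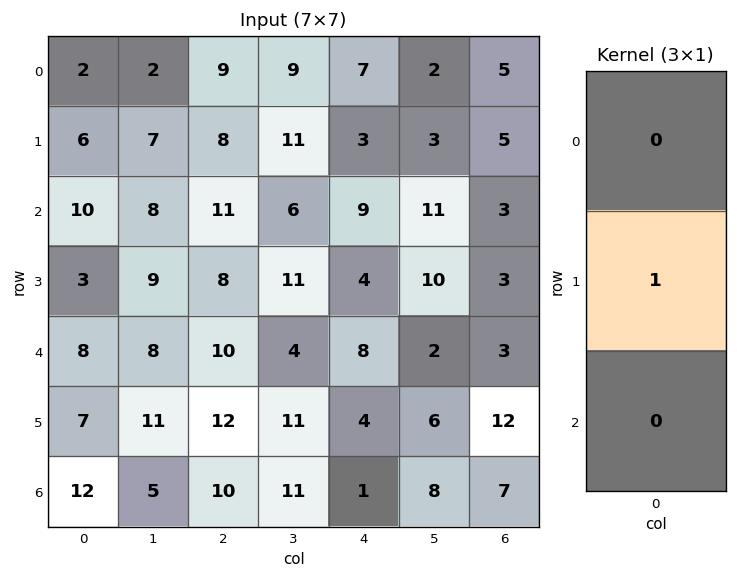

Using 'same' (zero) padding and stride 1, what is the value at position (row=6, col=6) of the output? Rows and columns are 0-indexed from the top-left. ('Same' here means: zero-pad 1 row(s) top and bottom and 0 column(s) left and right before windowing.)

The receptive field on the zero-padded input at this output position is [12 / 7 / 0]. Elementwise product with the kernel and sum: 7·1.

7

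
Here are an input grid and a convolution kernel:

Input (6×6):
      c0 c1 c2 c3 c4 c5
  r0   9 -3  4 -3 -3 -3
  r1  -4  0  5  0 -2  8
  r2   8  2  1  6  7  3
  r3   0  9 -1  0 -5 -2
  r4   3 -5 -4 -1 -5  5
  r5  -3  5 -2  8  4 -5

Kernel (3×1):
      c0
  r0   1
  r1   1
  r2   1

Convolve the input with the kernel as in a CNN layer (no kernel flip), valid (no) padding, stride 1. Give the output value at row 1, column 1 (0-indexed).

The receptive field on the input at this output position is [0 / 2 / 9]. Elementwise product with the kernel and sum: 0·1 + 2·1 + 9·1.

11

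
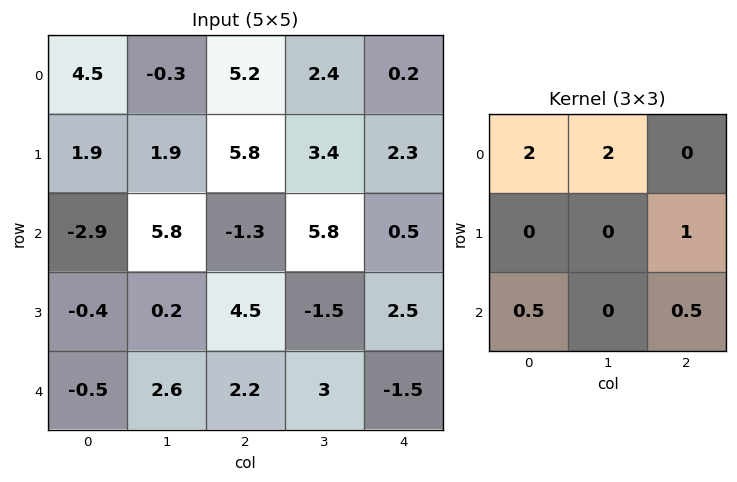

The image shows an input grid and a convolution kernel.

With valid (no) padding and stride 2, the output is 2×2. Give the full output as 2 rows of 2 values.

Output[0,0]: The receptive field on the input at this output position is [4.5 -0.3 5.2 / 1.9 1.9 5.8 / -2.9 5.8 -1.3]. Elementwise product with the kernel and sum: 4.5·2 + -0.3·2 + 5.8·1 + -2.9·0.5 + -1.3·0.5.
Output[0,1]: The receptive field on the input at this output position is [5.2 2.4 0.2 / 5.8 3.4 2.3 / -1.3 5.8 0.5]. Elementwise product with the kernel and sum: 5.2·2 + 2.4·2 + 2.3·1 + -1.3·0.5 + 0.5·0.5.

12.1 17.1
11.15 11.85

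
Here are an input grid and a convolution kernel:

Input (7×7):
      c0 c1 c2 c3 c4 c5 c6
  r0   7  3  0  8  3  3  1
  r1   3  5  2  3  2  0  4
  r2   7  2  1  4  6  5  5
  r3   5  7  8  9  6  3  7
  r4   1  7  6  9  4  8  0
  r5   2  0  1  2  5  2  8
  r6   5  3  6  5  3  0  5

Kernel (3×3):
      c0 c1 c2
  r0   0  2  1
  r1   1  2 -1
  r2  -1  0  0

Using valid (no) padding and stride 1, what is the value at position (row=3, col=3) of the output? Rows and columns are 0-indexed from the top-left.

22

The receptive field on the input at this output position is [9 6 3 / 9 4 8 / 2 5 2]. Elementwise product with the kernel and sum: 6·2 + 3·1 + 9·1 + 4·2 + 8·-1 + 2·-1.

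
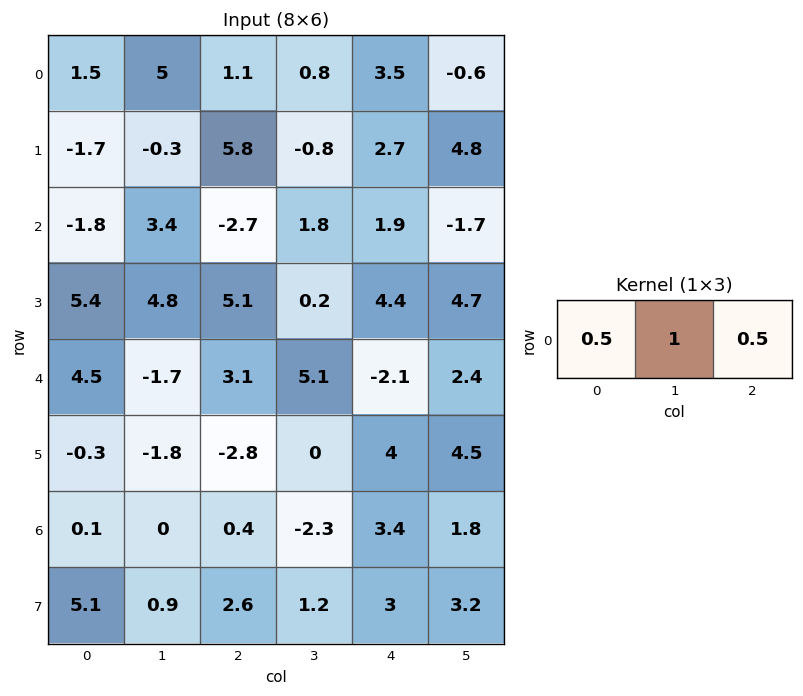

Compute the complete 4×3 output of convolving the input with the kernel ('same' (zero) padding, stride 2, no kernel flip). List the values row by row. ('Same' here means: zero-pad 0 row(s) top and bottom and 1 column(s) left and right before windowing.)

4 4 3.6
-0.1 -0.1 1.95
3.65 4.8 1.65
0.1 -0.75 3.15

Output[0,0]: The receptive field on the zero-padded input at this output position is [0 1.5 5]. Elementwise product with the kernel and sum: 0·0.5 + 1.5·1 + 5·0.5.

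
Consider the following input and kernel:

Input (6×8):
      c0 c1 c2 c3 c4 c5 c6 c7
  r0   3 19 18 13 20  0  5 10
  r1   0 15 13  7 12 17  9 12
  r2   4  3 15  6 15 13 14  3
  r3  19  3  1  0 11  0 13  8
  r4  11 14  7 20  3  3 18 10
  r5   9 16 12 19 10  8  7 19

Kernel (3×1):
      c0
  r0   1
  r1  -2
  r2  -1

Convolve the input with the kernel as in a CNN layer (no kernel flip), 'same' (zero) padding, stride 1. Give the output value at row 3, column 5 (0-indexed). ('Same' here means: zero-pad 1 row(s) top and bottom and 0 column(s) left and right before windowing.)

10

The receptive field on the zero-padded input at this output position is [13 / 0 / 3]. Elementwise product with the kernel and sum: 13·1 + 0·-2 + 3·-1.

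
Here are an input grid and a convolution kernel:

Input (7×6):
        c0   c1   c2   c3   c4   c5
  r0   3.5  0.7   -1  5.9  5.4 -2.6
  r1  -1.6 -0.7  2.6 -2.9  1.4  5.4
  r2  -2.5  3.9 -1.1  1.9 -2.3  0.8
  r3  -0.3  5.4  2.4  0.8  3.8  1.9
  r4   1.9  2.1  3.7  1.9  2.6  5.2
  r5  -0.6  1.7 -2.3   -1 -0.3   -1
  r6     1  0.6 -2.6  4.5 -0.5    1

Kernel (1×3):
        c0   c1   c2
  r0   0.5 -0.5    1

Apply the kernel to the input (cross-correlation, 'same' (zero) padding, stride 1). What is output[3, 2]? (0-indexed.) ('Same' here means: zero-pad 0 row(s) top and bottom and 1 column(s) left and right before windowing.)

The receptive field on the zero-padded input at this output position is [5.4 2.4 0.8]. Elementwise product with the kernel and sum: 5.4·0.5 + 2.4·-0.5 + 0.8·1.

2.3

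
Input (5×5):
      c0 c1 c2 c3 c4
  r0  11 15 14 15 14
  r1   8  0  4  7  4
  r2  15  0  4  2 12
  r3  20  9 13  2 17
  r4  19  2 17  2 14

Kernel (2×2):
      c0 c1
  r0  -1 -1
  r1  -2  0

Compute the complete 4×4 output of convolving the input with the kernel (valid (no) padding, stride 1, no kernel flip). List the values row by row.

-42 -29 -37 -43
-38 -4 -19 -15
-55 -22 -32 -18
-67 -26 -49 -23

Output[0,0]: The receptive field on the input at this output position is [11 15 / 8 0]. Elementwise product with the kernel and sum: 11·-1 + 15·-1 + 8·-2.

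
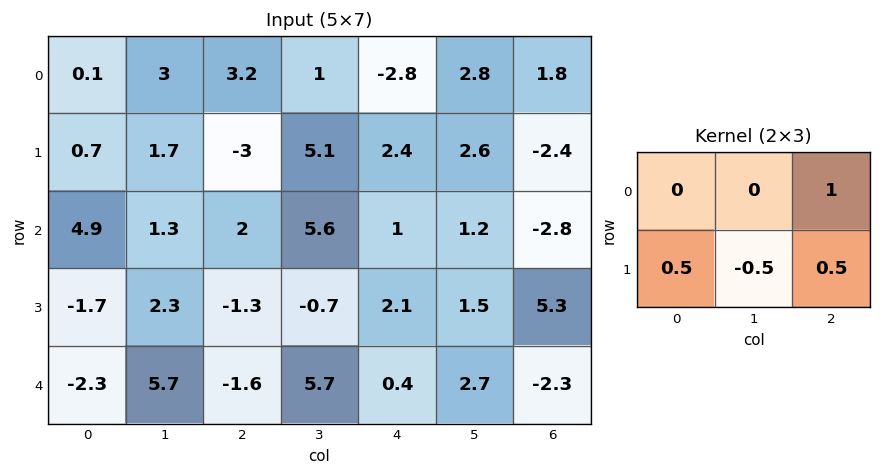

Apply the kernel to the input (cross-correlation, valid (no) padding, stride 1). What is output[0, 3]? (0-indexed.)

The receptive field on the input at this output position is [1 -2.8 2.8 / 5.1 2.4 2.6]. Elementwise product with the kernel and sum: 2.8·1 + 5.1·0.5 + 2.4·-0.5 + 2.6·0.5.

5.45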